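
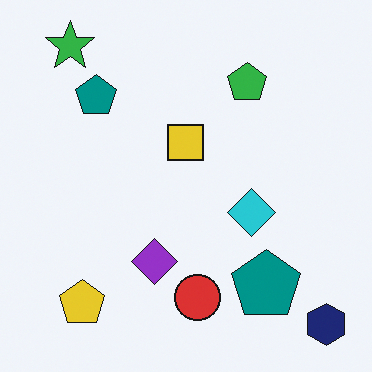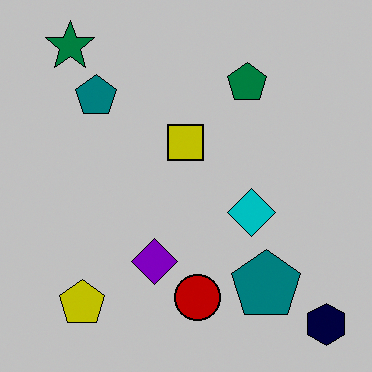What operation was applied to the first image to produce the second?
The transformation is: aggressively posterized.

Each flat color has snapped to a coarser quantized level — most visibly, the near-white background has dropped to a flat grey.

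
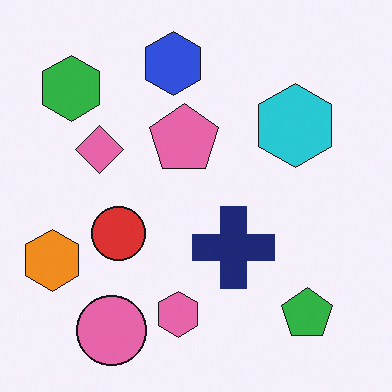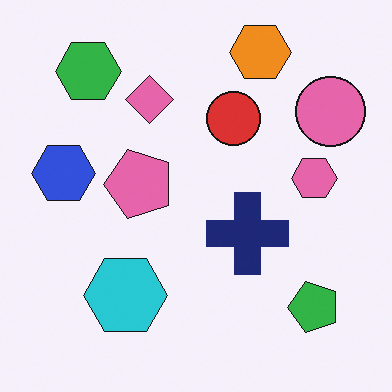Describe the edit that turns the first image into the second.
The second image is the first transposed (reflected across the top-left ↔ bottom-right diagonal).

Shapes have swapped their row and column positions — what was in the top-right is now in the bottom-left — a diagonal reflection.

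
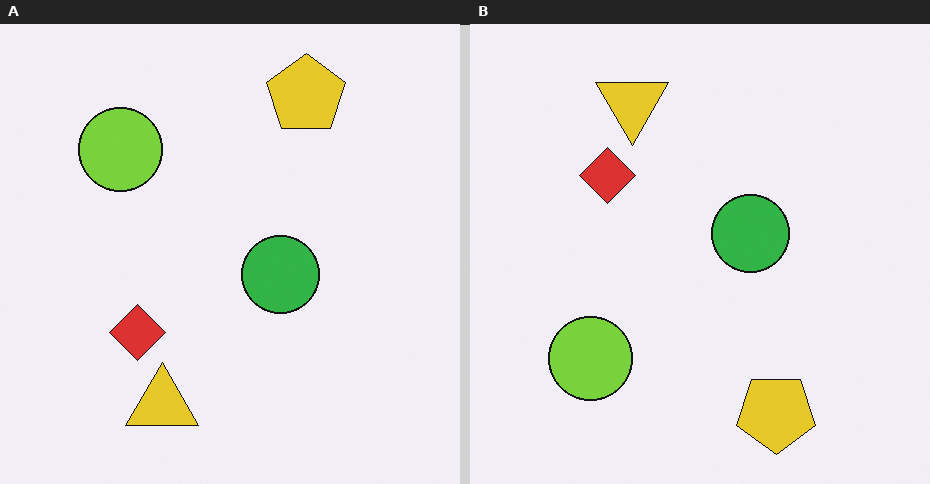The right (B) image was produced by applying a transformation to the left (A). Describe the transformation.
The image was flipped vertically (top ↔ bottom).

The yellow pentagon is in the top of the left (A) image and the bottom of the right (B) — shapes on opposite sides of the horizontal midline have swapped in a mirror flip.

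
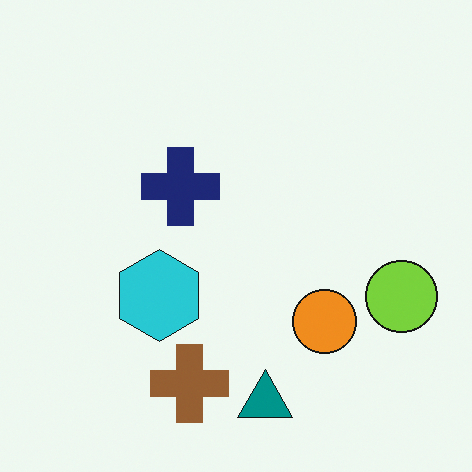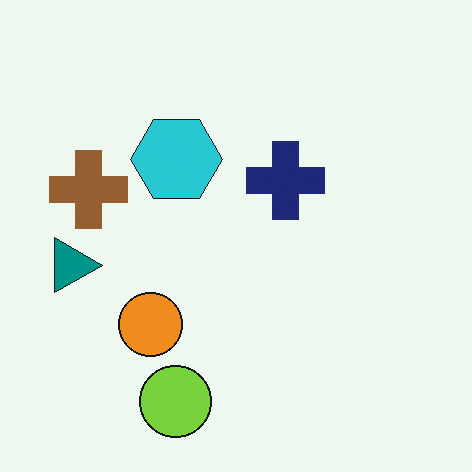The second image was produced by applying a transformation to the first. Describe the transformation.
The second image is the first rotated 90° clockwise.

The lime circle sits in the right of the first image and the bottom of the second — consistent with a whole-image 90° clockwise rotation.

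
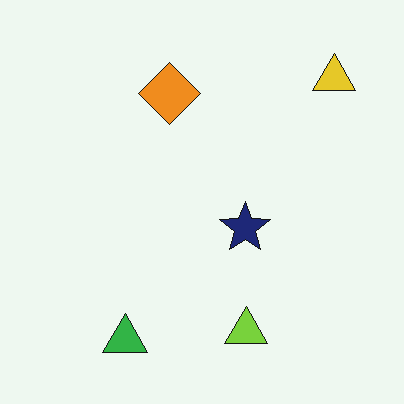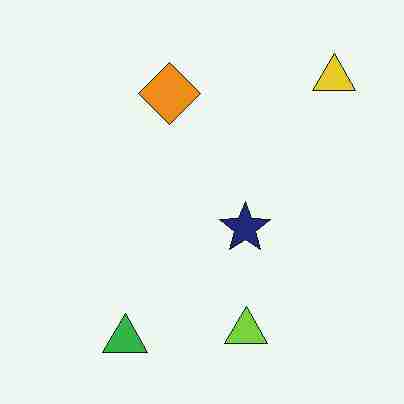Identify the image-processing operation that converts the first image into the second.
The second image is the first degraded with heavy JPEG compression.

Blocky 8×8 compression artifacts appear around shape edges and the flat background shows ringing — characteristic JPEG degradation.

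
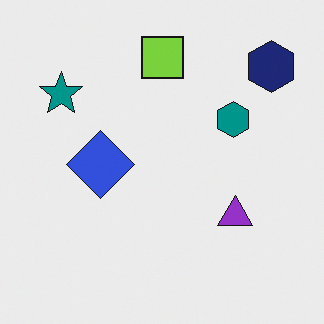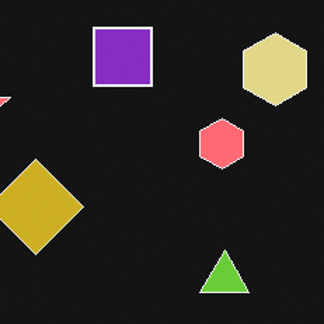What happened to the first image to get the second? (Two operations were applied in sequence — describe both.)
The image was color-inverted (negative), then cropped to a modestly smaller region and rescaled.

The light background has become dark and every shape's color is its complement — a photographic negative. The visible shapes are larger and the field of view is narrower; shapes near the original edges may be partly or wholly outside the frame — a crop-and-rescale.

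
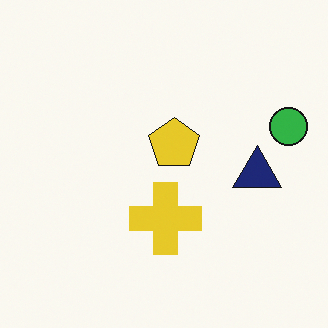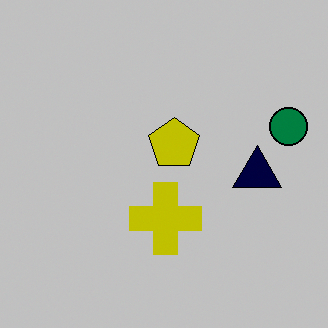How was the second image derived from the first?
It was heavily posterized to just a handful of flat colors.

Each flat color has snapped to a coarser quantized level — most visibly, the near-white background has dropped to a flat grey.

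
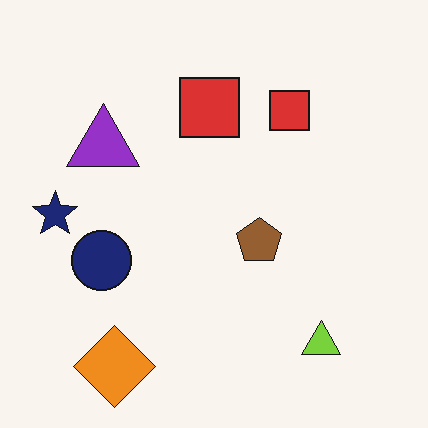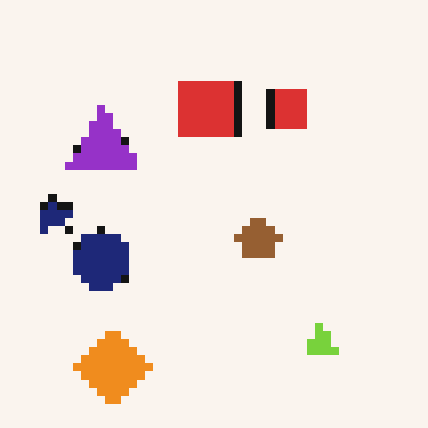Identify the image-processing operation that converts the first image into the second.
The image was pixelated into visible square blocks.

Shapes are reduced to large square blocks; fine edges and outlines are lost — a downscale-then-upscale (mosaic) effect.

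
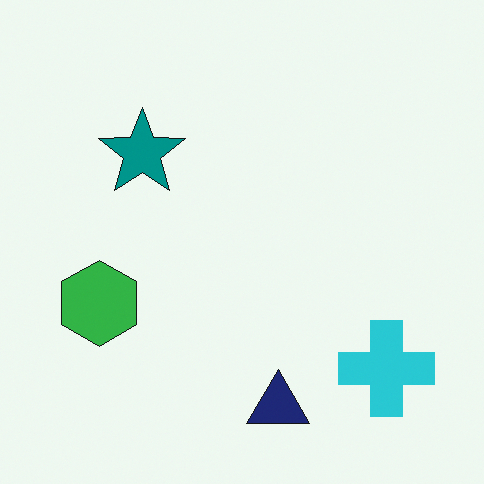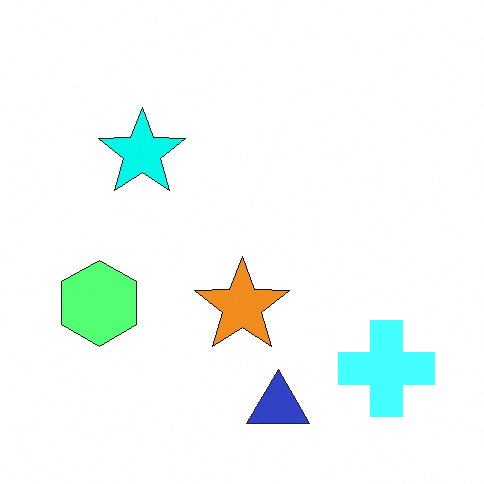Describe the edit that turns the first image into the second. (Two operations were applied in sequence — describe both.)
Noticeably brightened, then overlaid with an additional orange star.

Every pixel — background and shapes alike — is uniformly brightened. An orange star appears in the second image that is absent from the first.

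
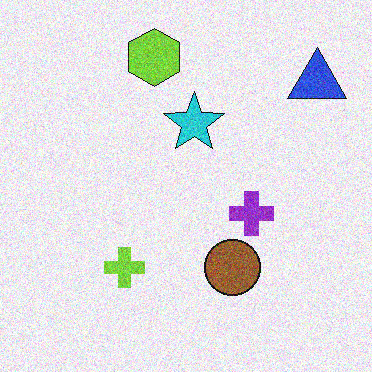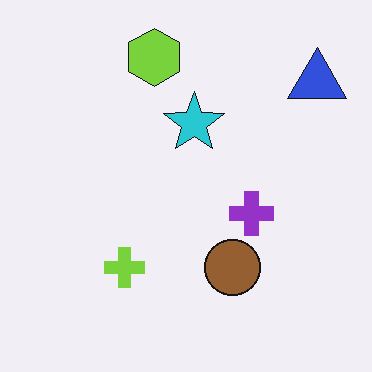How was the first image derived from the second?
The transformation is: degraded with moderate additive noise.

Random speckle covers the whole image, including the flat background.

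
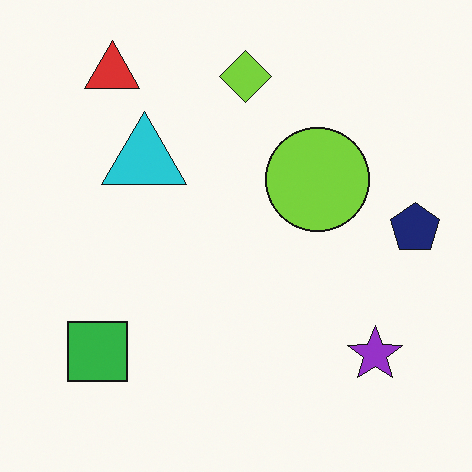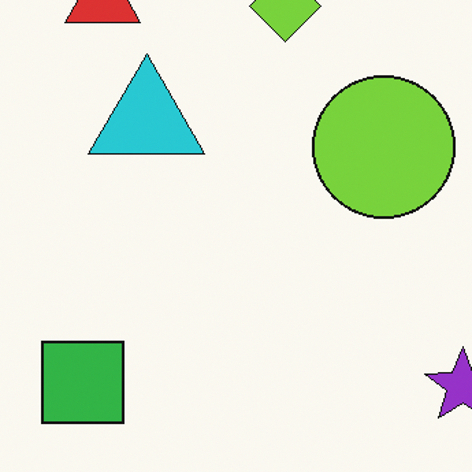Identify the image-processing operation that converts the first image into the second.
It was cropped to a modestly smaller region and rescaled.

The visible shapes are larger and the field of view is narrower; shapes near the original edges may be partly or wholly outside the frame — a crop-and-rescale.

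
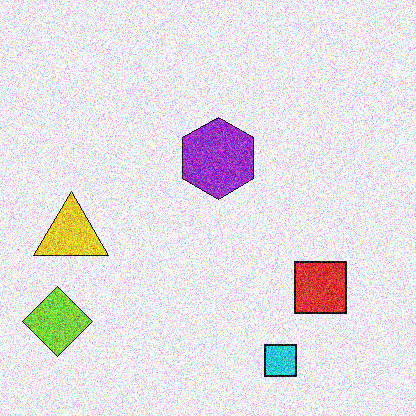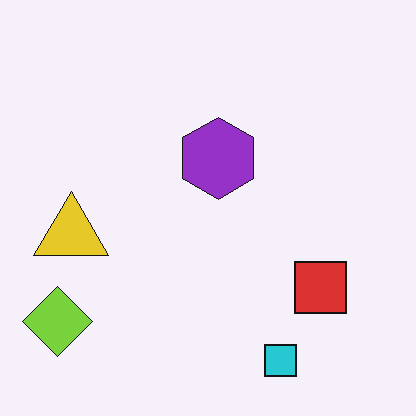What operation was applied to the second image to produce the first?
This is the original image degraded with strong gaussian noise.

Random speckle covers the whole image, including the flat background.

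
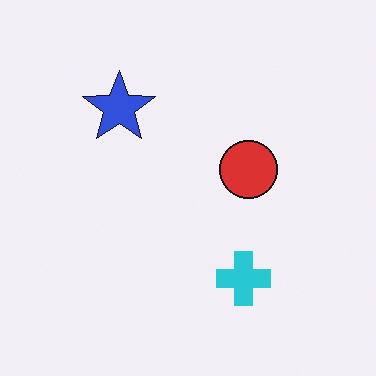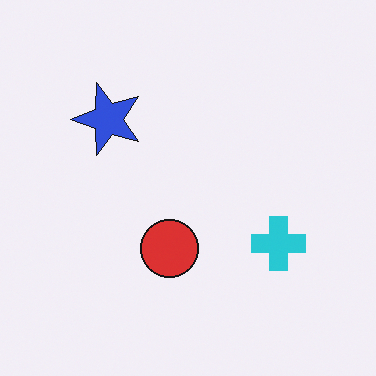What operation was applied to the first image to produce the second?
The image was transposed (reflected across the top-left ↔ bottom-right diagonal).

Shapes have swapped their row and column positions — what was in the top-right is now in the bottom-left — a diagonal reflection.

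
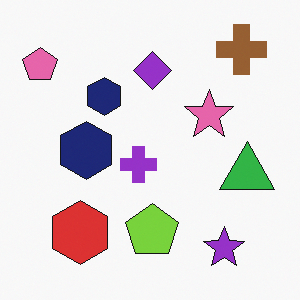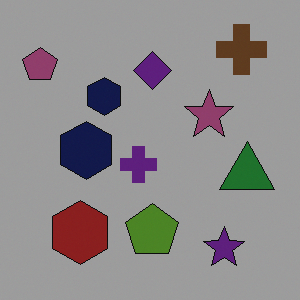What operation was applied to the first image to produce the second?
It was darkened a lot.

Every pixel — background and shapes alike — is uniformly darkened.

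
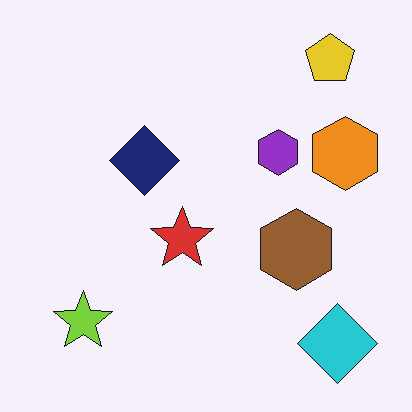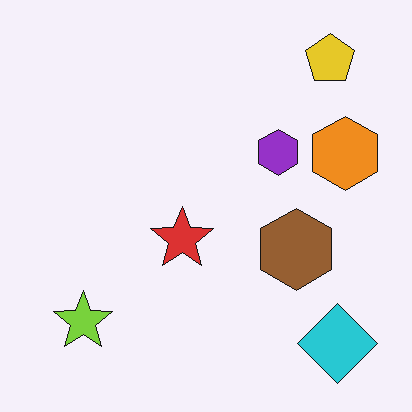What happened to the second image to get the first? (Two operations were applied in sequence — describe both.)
Given moderate JPEG compression, then overlaid with an additional navy diamond.

Blocky 8×8 compression artifacts appear around shape edges and the flat background shows ringing — characteristic JPEG degradation. A navy diamond appears in the first image that is absent from the second.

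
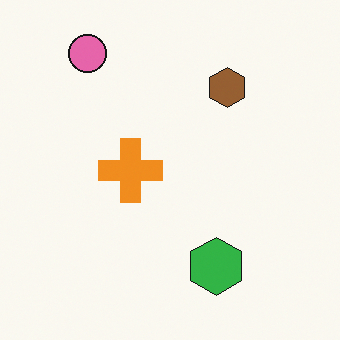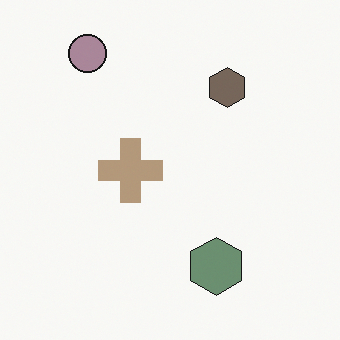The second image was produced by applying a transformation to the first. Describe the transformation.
The second image is the first made much more muted (saturation change).

All colors are more muted and greyish — a global saturation change.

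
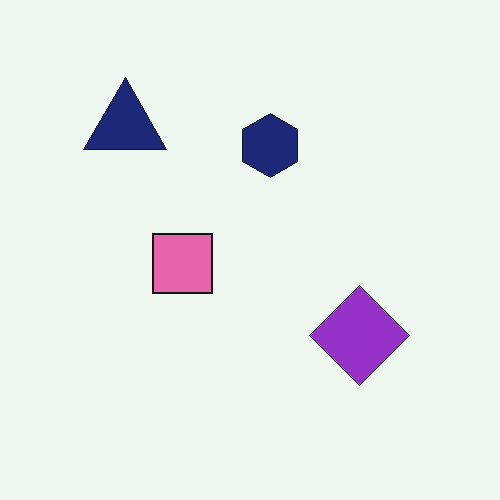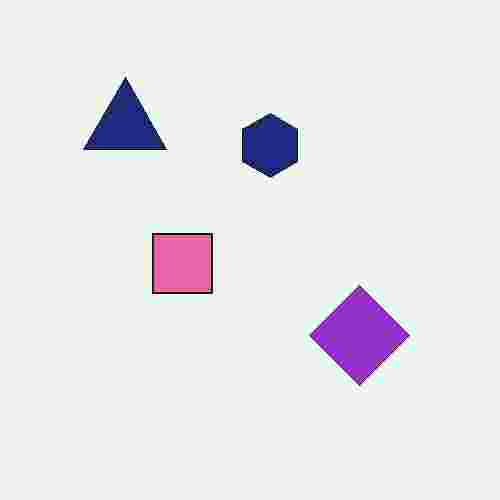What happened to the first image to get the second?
The second image is the first heavily JPEG-compressed with obvious blocking artifacts.

Blocky 8×8 compression artifacts appear around shape edges and the flat background shows ringing — characteristic JPEG degradation.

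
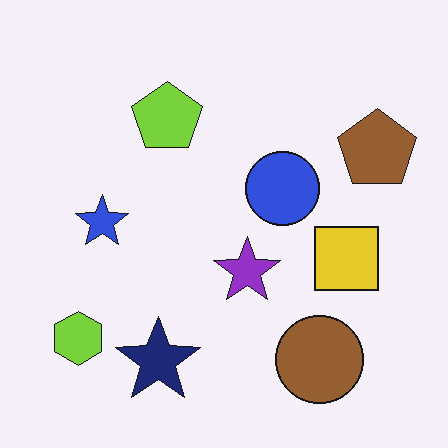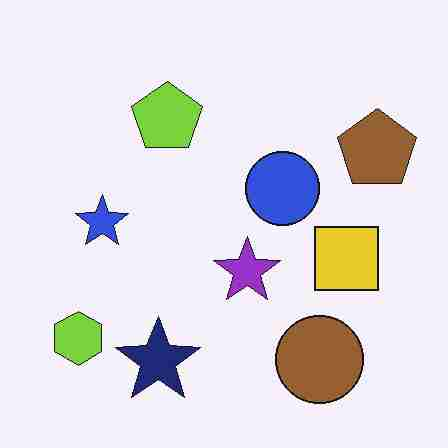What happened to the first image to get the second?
The image was heavily JPEG-compressed with obvious blocking artifacts.

Blocky 8×8 compression artifacts appear around shape edges and the flat background shows ringing — characteristic JPEG degradation.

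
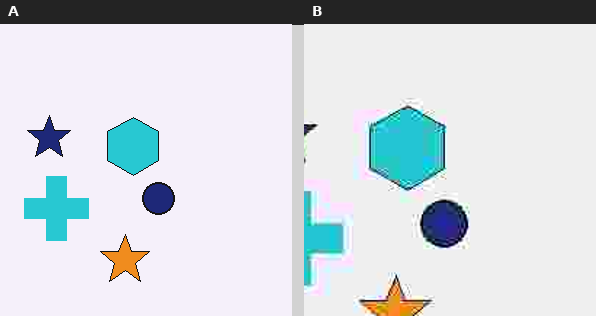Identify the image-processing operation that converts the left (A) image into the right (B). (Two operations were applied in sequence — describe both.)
The image was degraded with heavy JPEG compression, then cropped to a modestly smaller region and rescaled.

Blocky 8×8 compression artifacts appear around shape edges and the flat background shows ringing — characteristic JPEG degradation. The visible shapes are larger and the field of view is narrower; shapes near the original edges may be partly or wholly outside the frame — a crop-and-rescale.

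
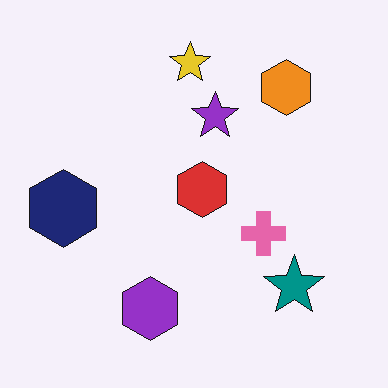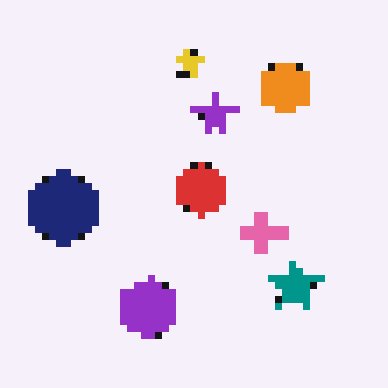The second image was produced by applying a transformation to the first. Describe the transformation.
The image was moderately pixelated.

Shapes are reduced to large square blocks; fine edges and outlines are lost — a downscale-then-upscale (mosaic) effect.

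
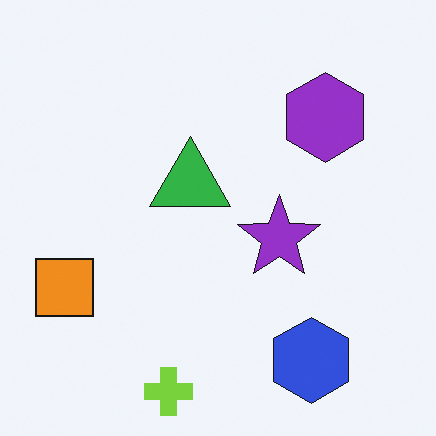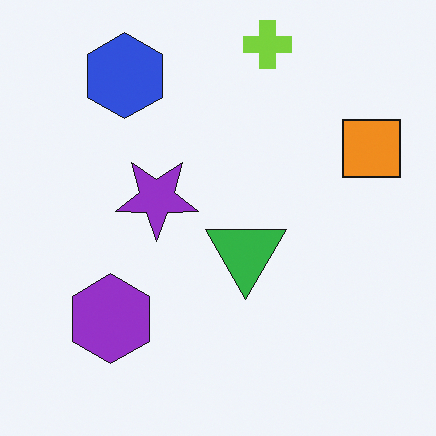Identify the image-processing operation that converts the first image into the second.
The image was rotated 180°.

The lime cross sits in the bottom of the first image and the top of the second — consistent with a whole-image 180° rotation.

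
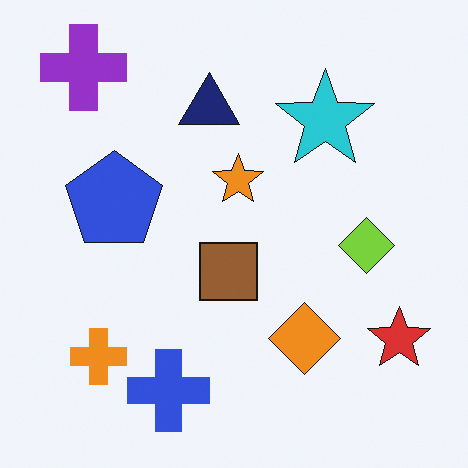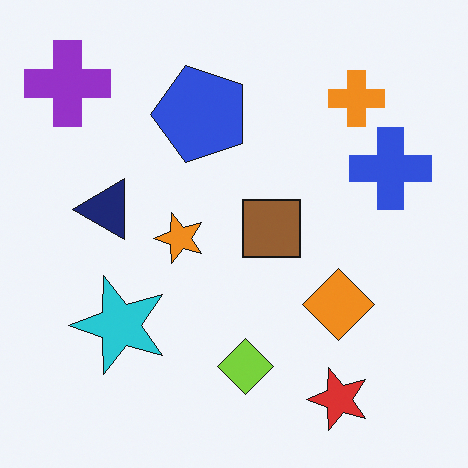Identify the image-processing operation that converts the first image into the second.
The second image is the first transposed (reflected across the top-left ↔ bottom-right diagonal).

Shapes have swapped their row and column positions — what was in the top-right is now in the bottom-left — a diagonal reflection.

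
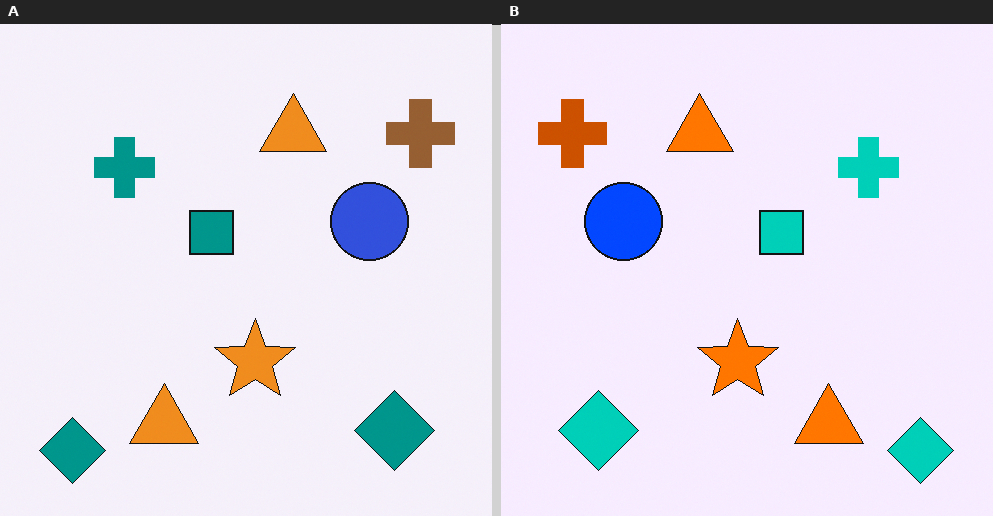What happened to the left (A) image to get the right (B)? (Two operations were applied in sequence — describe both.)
This is the original image flipped horizontally (left ↔ right), then made much more vivid (saturation change).

The brown cross is in the top-right of the left (A) image and the top-left of the right (B) — shapes on opposite sides of the vertical midline have swapped in a mirror flip. All colors are more vivid — a global saturation change.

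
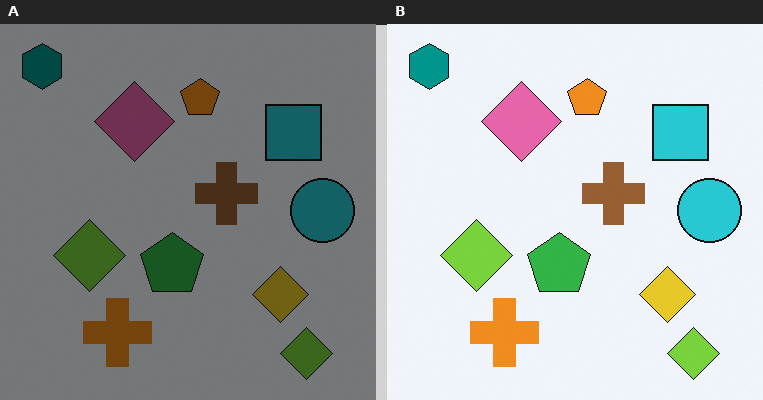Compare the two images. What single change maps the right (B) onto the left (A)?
The transformation is: substantially darkened.

Every pixel — background and shapes alike — is uniformly darkened.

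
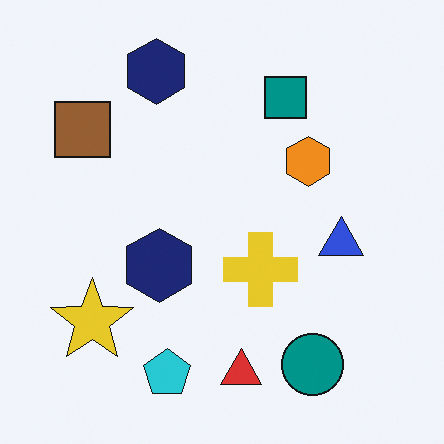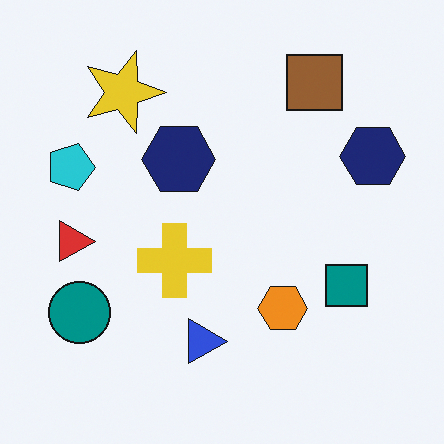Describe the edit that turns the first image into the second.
It was rotated 90° clockwise.

The teal circle sits in the bottom-right of the first image and the bottom-left of the second — consistent with a whole-image 90° clockwise rotation.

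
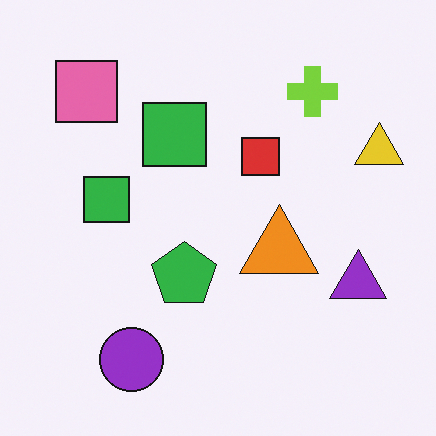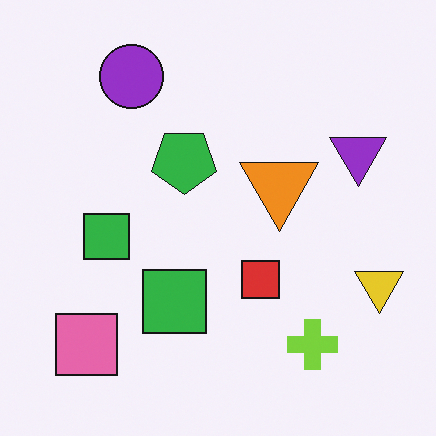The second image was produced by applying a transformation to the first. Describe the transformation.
It was flipped vertically (top ↔ bottom).

The purple circle is in the bottom-left of the first image and the top-left of the second — shapes on opposite sides of the horizontal midline have swapped in a mirror flip.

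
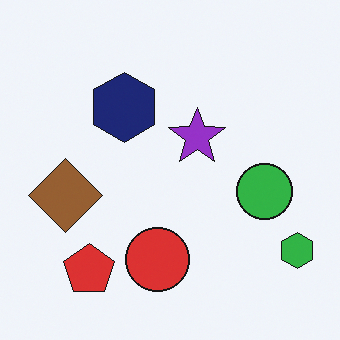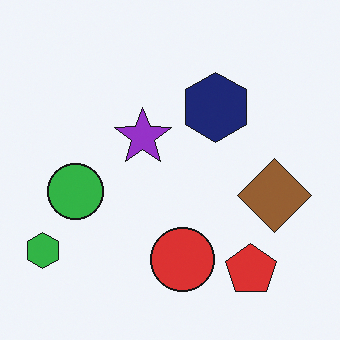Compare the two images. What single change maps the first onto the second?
This is the original image flipped horizontally (left ↔ right).

The green hexagon is in the bottom-right of the first image and the bottom-left of the second — shapes on opposite sides of the vertical midline have swapped in a mirror flip.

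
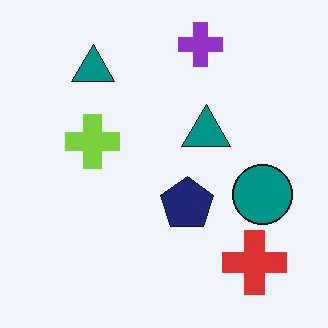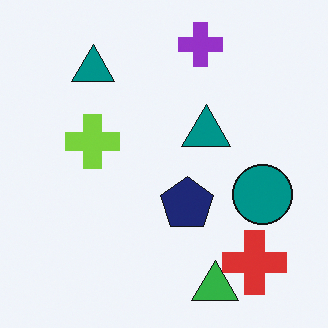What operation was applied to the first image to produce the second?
It was overlaid with an additional green triangle.

A green triangle appears in the second image that is absent from the first.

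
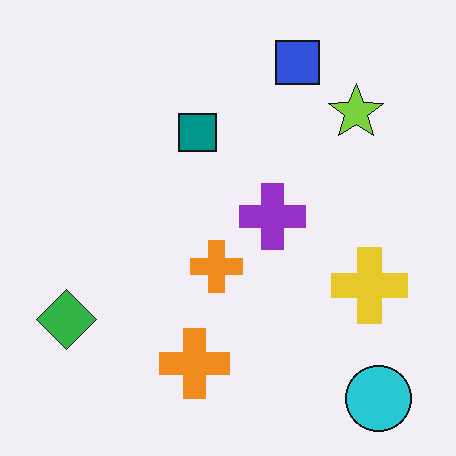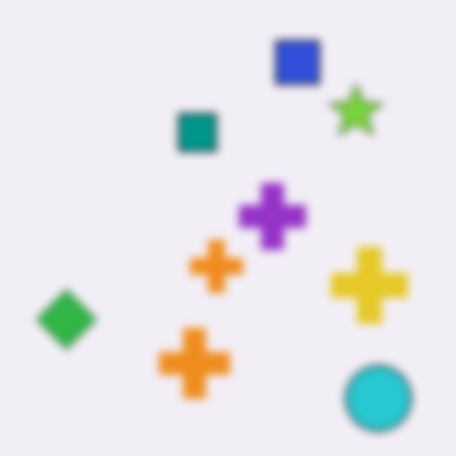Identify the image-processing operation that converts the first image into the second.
This is the original image noticeably gaussian-blurred.

Shape edges and outlines are uniformly softened across the whole image.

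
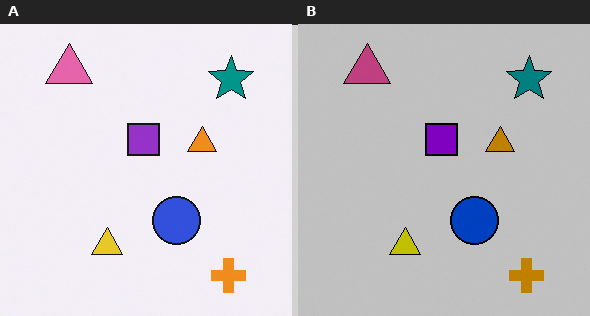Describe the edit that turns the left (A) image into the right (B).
This is the original image heavily posterized to just a handful of flat colors.

Each flat color has snapped to a coarser quantized level — most visibly, the near-white background has dropped to a flat grey.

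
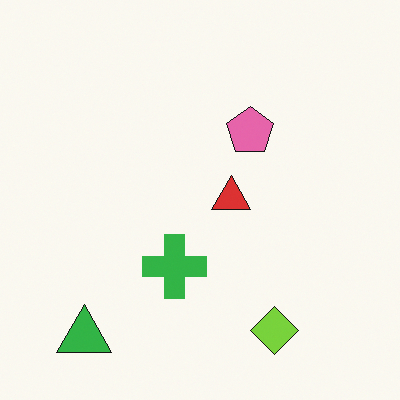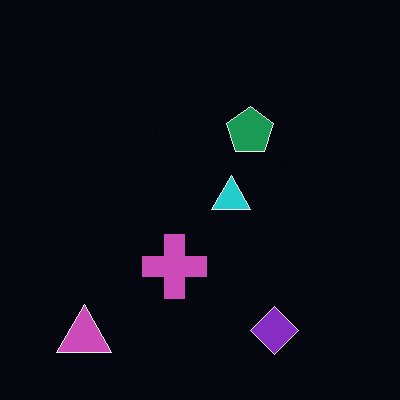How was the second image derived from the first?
The second image is the first color-inverted (negative).

The light background has become dark and every shape's color is its complement — a photographic negative.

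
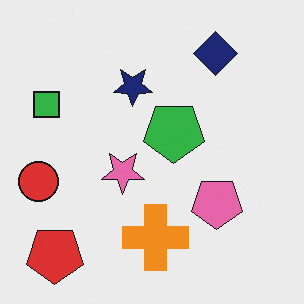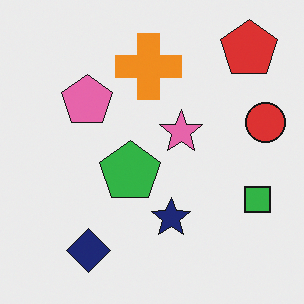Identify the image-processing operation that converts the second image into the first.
The transformation is: rotated 180°.

The red pentagon sits in the top-right of the second image and the bottom-left of the first — consistent with a whole-image 180° rotation.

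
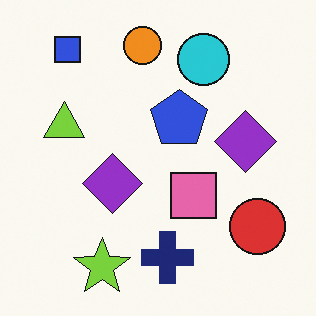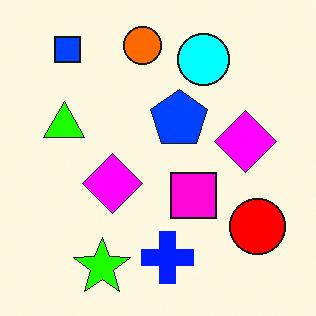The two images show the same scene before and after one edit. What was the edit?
This is the original image heavily oversaturated.

All colors are more vivid — a global saturation change.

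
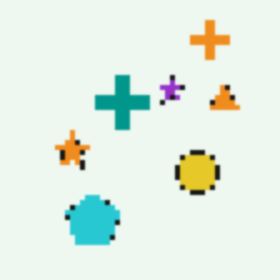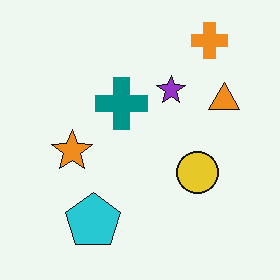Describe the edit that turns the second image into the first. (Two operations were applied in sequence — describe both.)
The image was lightly pixelated (a mild mosaic effect), then lightly blurred.

Shapes are reduced to large square blocks; fine edges and outlines are lost — a downscale-then-upscale (mosaic) effect. Shape edges and outlines are uniformly softened across the whole image.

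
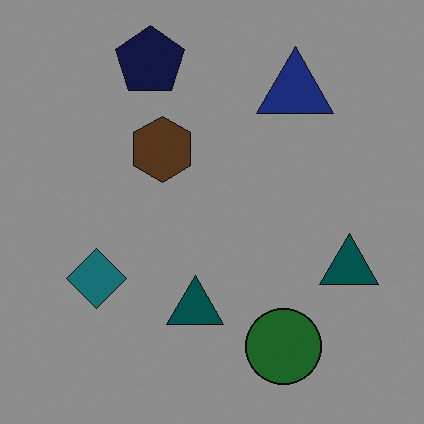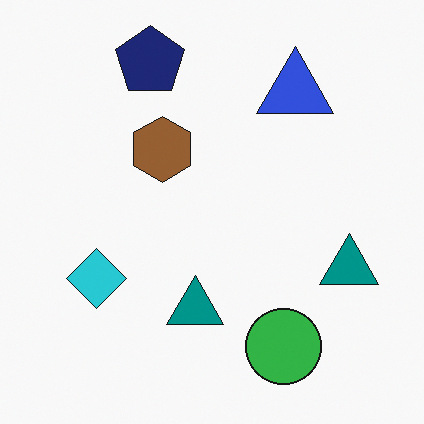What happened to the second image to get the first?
The transformation is: noticeably darkened.

Every pixel — background and shapes alike — is uniformly darkened.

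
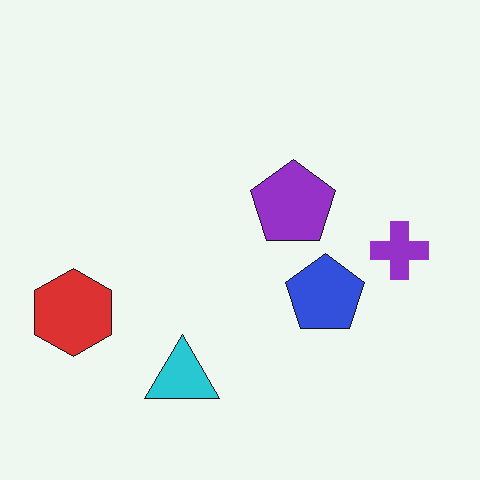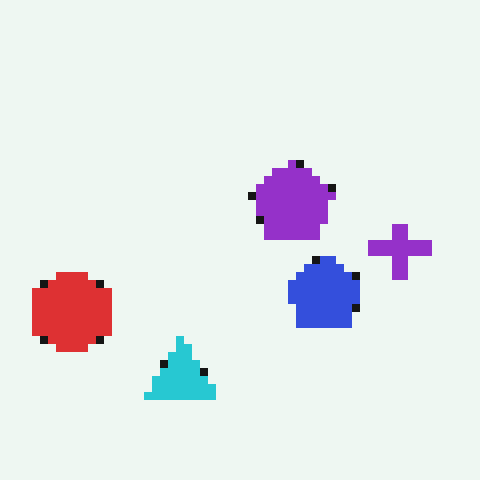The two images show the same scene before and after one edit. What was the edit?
This is the original image moderately pixelated.

Shapes are reduced to large square blocks; fine edges and outlines are lost — a downscale-then-upscale (mosaic) effect.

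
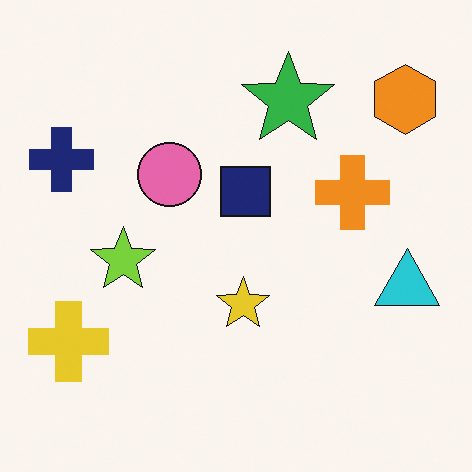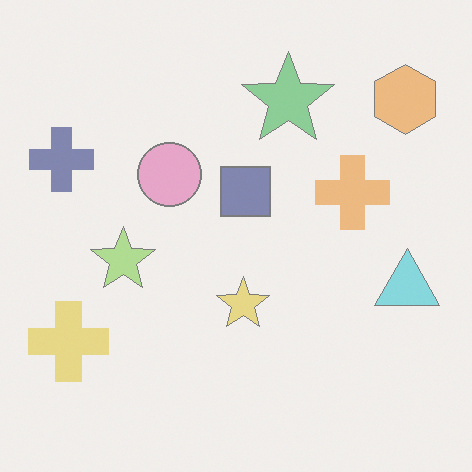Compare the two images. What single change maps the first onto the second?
It was washed out (contrast reduced).

Tones are pushed toward mid-grey across the whole image — a global contrast change.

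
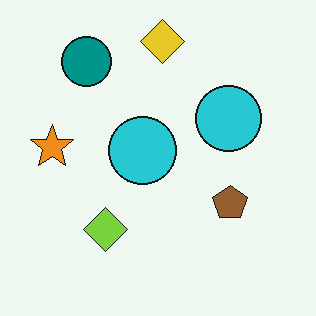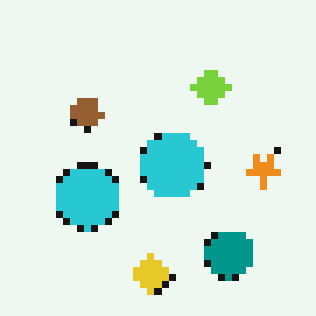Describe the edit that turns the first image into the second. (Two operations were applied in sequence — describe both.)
The transformation is: rotated 180°, then moderately pixelated.

The teal circle sits in the top-left of the first image and the bottom-right of the second — consistent with a whole-image 180° rotation. Shapes are reduced to large square blocks; fine edges and outlines are lost — a downscale-then-upscale (mosaic) effect.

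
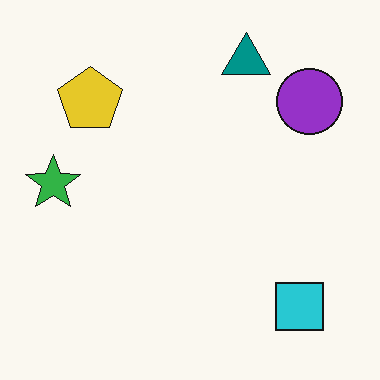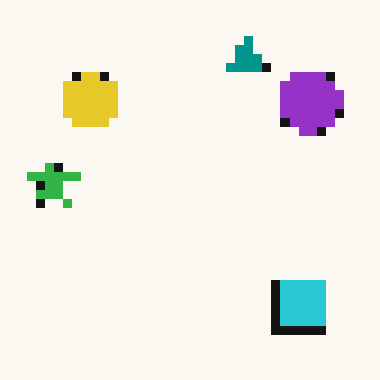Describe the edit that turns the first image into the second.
The second image is the first heavily pixelated into large blocks.

Shapes are reduced to large square blocks; fine edges and outlines are lost — a downscale-then-upscale (mosaic) effect.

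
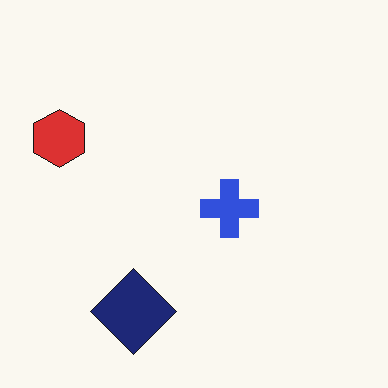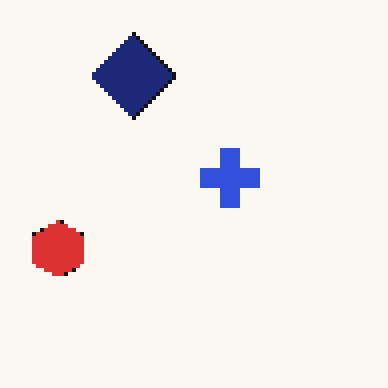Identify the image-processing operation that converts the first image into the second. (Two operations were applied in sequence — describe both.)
It was flipped vertically (top ↔ bottom), then lightly pixelated (a mild mosaic effect).

The navy diamond is in the bottom of the first image and the top of the second — shapes on opposite sides of the horizontal midline have swapped in a mirror flip. Shapes are reduced to large square blocks; fine edges and outlines are lost — a downscale-then-upscale (mosaic) effect.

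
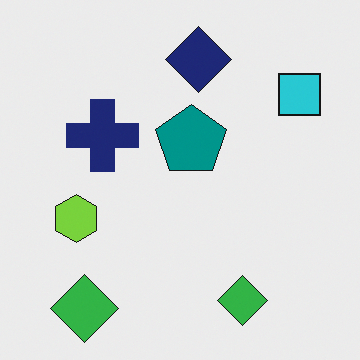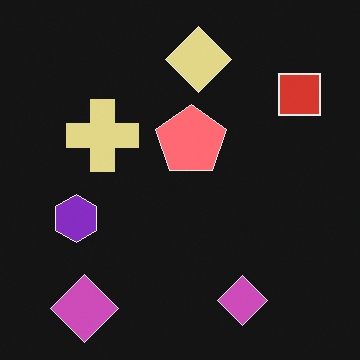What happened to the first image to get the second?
The second image is the first color-inverted (negative).

The light background has become dark and every shape's color is its complement — a photographic negative.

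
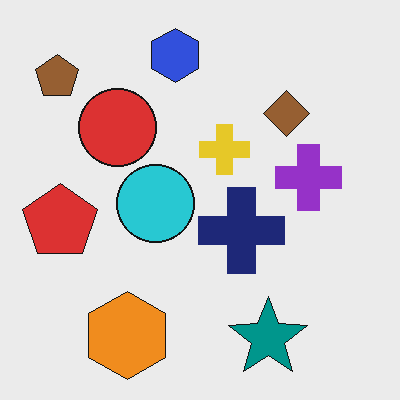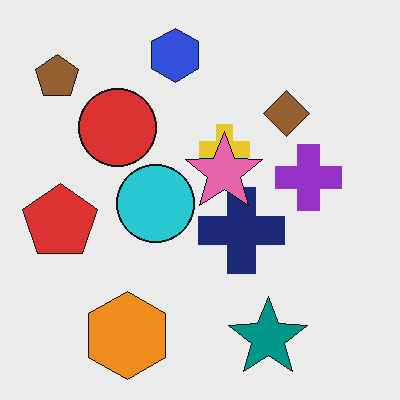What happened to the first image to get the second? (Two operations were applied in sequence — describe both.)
This is the original image JPEG-compressed with visible artifacts, then overlaid with an additional pink star.

Blocky 8×8 compression artifacts appear around shape edges and the flat background shows ringing — characteristic JPEG degradation. A pink star appears in the second image that is absent from the first.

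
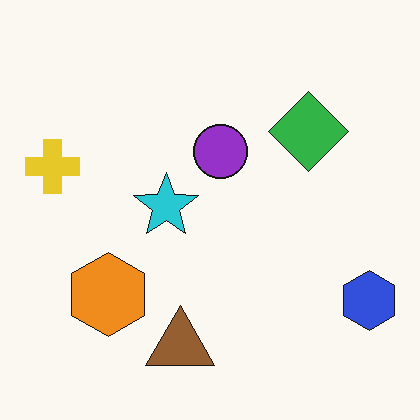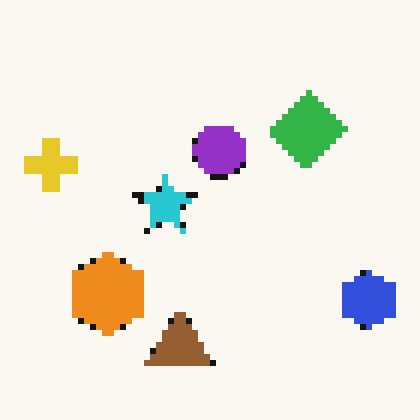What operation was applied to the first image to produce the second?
It was moderately pixelated.

Shapes are reduced to large square blocks; fine edges and outlines are lost — a downscale-then-upscale (mosaic) effect.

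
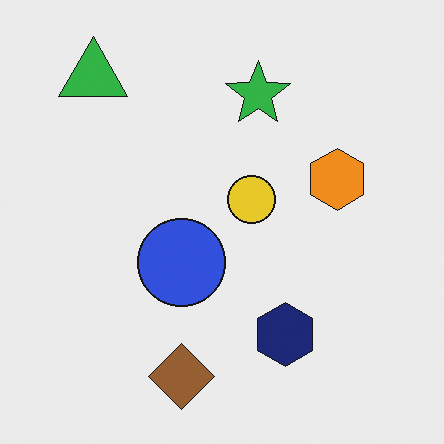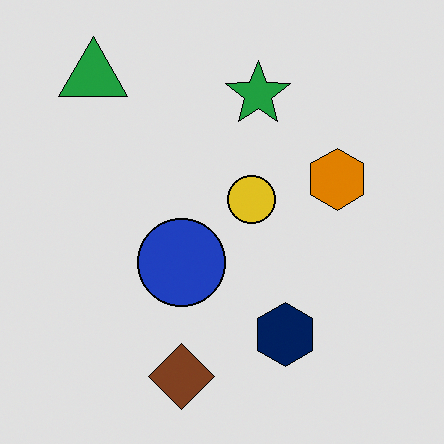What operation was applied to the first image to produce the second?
This is the original image posterized to a reduced palette.

Each flat color has snapped to a coarser quantized level — most visibly, the near-white background has dropped to a flat grey.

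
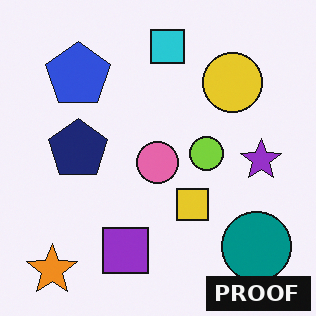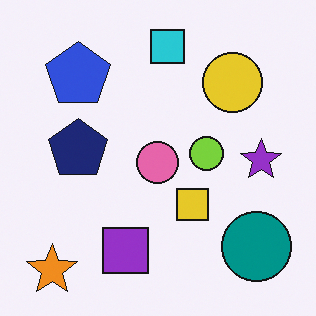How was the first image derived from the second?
The image was watermarked with the text "PROOF" in the lower-right corner.

A dark label reading "PROOF" appears in the lower-right corner.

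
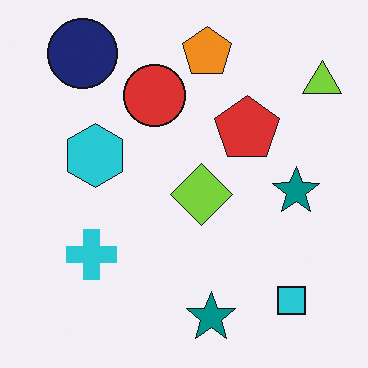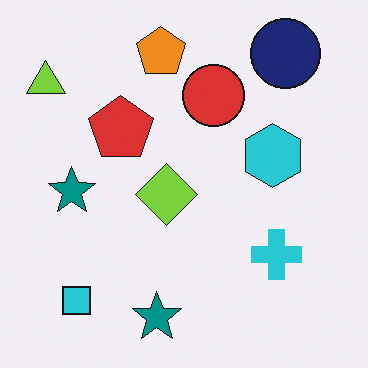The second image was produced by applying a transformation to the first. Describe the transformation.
Flipped horizontally (left ↔ right).

The lime triangle is in the top-right of the first image and the top-left of the second — shapes on opposite sides of the vertical midline have swapped in a mirror flip.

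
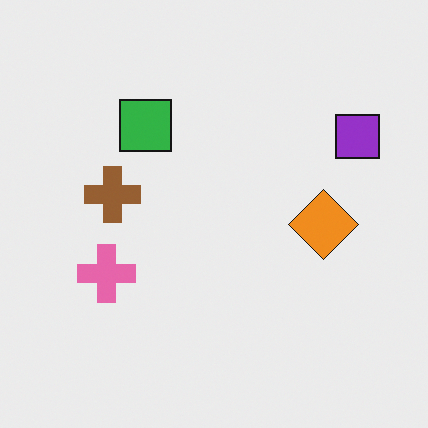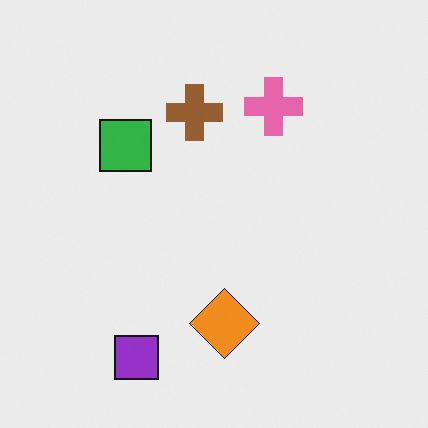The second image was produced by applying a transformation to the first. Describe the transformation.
The transformation is: transposed (reflected across the top-left ↔ bottom-right diagonal).

Shapes have swapped their row and column positions — what was in the top-right is now in the bottom-left — a diagonal reflection.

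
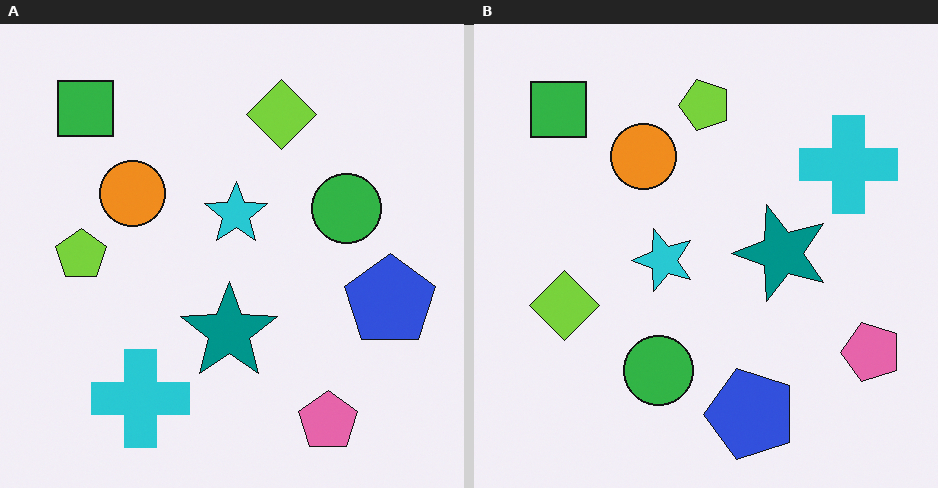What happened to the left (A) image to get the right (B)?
This is the original image transposed (reflected across the top-left ↔ bottom-right diagonal).

Shapes have swapped their row and column positions — what was in the top-right is now in the bottom-left — a diagonal reflection.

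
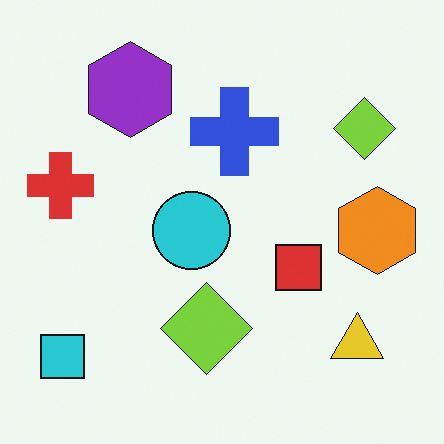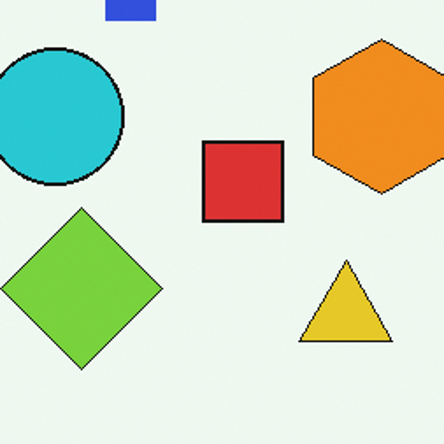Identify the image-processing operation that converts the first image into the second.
The transformation is: cropped to a noticeably smaller region and rescaled.

The visible shapes are larger and the field of view is narrower; shapes near the original edges may be partly or wholly outside the frame — a crop-and-rescale.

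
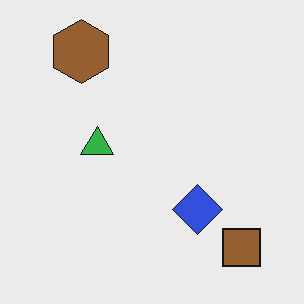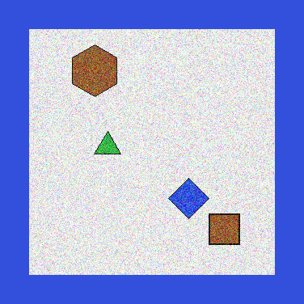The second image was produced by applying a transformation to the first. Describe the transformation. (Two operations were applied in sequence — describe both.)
The image was degraded with strong gaussian noise, then framed with a blue border.

Random speckle covers the whole image, including the flat background. A solid blue frame runs around the edge of the second image, with the content slightly shrunk inside it.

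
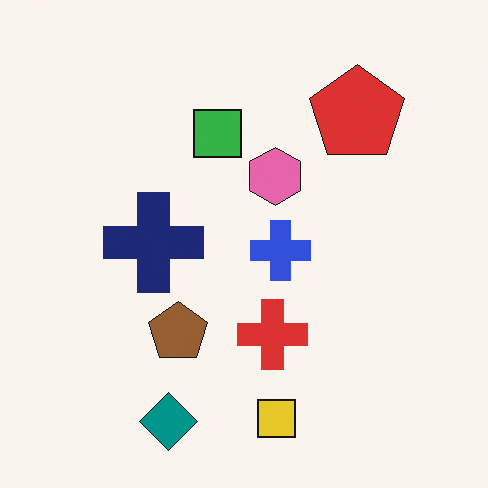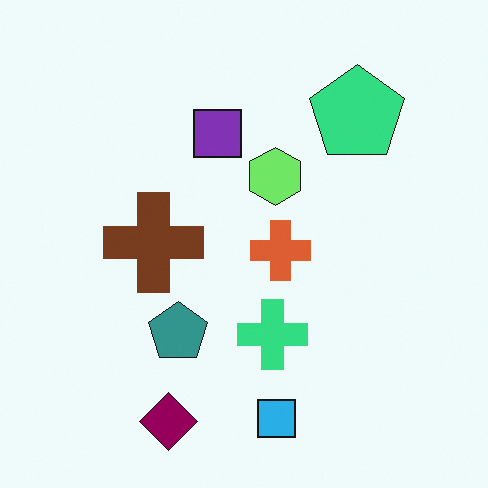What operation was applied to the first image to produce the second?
This is the original image hue-shifted noticeably.

Every shape's color has rotated by the same amount around the hue wheel — a uniform hue shift.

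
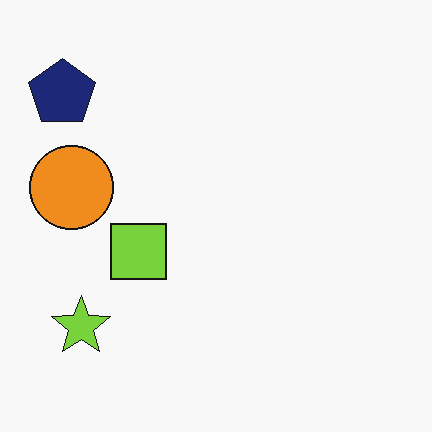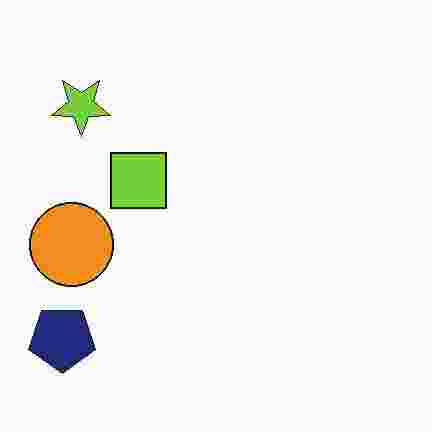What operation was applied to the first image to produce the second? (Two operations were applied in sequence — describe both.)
It was flipped vertically (top ↔ bottom), then heavily JPEG-compressed with obvious blocking artifacts.

The navy pentagon is in the top-left of the first image and the bottom-left of the second — shapes on opposite sides of the horizontal midline have swapped in a mirror flip. Blocky 8×8 compression artifacts appear around shape edges and the flat background shows ringing — characteristic JPEG degradation.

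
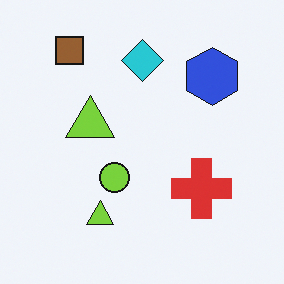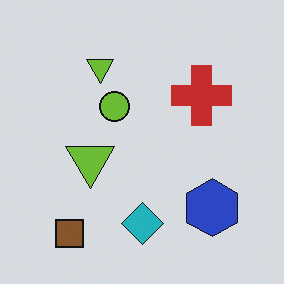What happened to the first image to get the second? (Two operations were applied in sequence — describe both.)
The second image is the first darkened a little, then flipped vertically (top ↔ bottom).

Every pixel — background and shapes alike — is uniformly darkened. The brown square is in the top-left of the first image and the bottom-left of the second — shapes on opposite sides of the horizontal midline have swapped in a mirror flip.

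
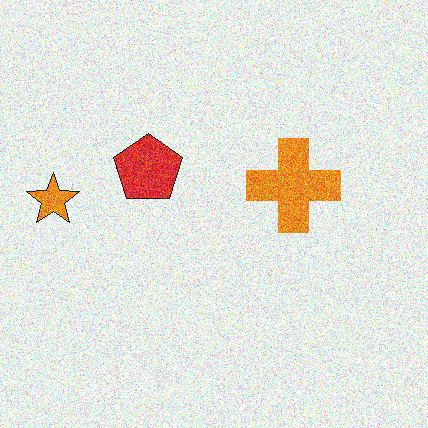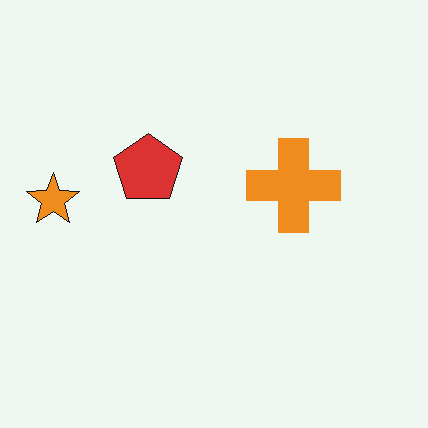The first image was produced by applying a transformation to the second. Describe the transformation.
The transformation is: degraded with a thick layer of grain.

Random speckle covers the whole image, including the flat background.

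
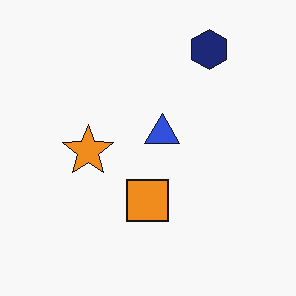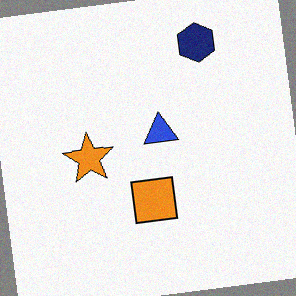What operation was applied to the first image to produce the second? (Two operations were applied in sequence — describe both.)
Rotated counter-clockwise by a slight angle, then degraded with light additive noise.

Every shape is tilted by the same angle and the image corners show triangular fill wedges — a whole-image rotation by a non-right angle. Random speckle covers the whole image, including the flat background.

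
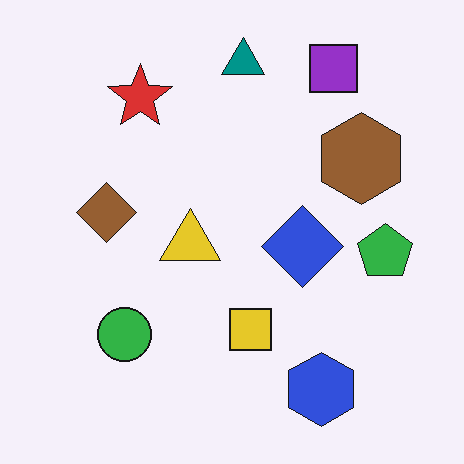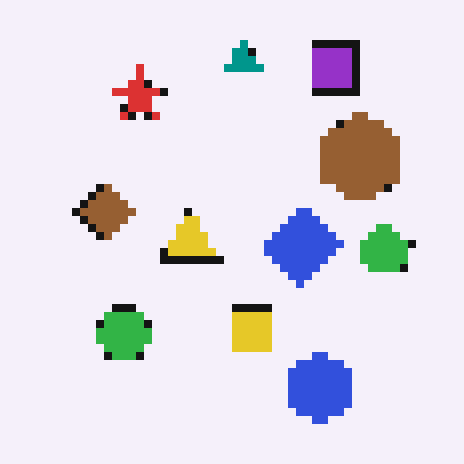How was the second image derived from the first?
The transformation is: pixelated into visible square blocks.

Shapes are reduced to large square blocks; fine edges and outlines are lost — a downscale-then-upscale (mosaic) effect.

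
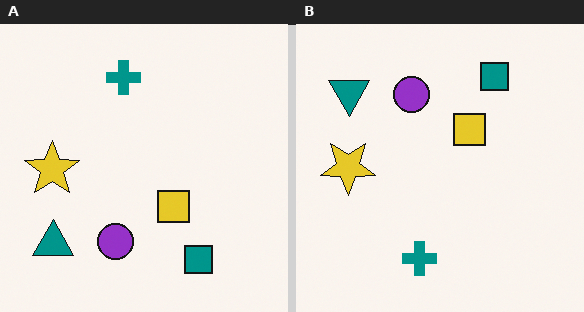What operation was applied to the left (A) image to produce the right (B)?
The right (B) image is the left (A) flipped vertically (top ↔ bottom).

The teal cross is in the top of the left (A) image and the bottom of the right (B) — shapes on opposite sides of the horizontal midline have swapped in a mirror flip.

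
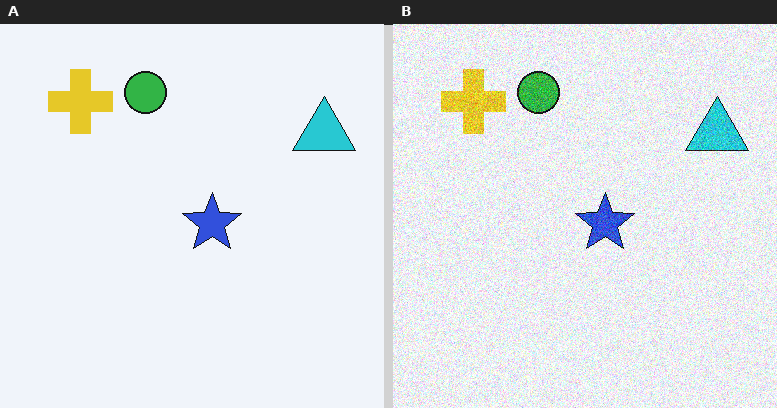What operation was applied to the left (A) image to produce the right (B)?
It was degraded with visible gaussian noise.

Random speckle covers the whole image, including the flat background.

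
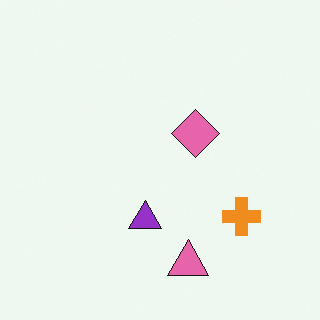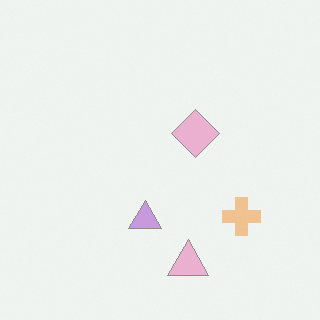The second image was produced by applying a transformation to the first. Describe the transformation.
The transformation is: given much lower contrast.

Tones are pushed toward mid-grey across the whole image — a global contrast change.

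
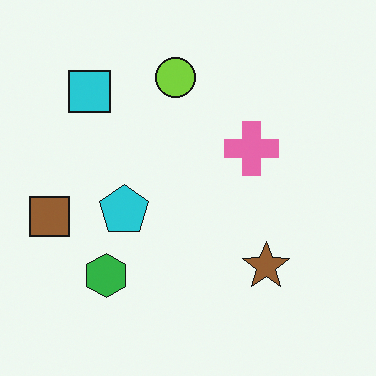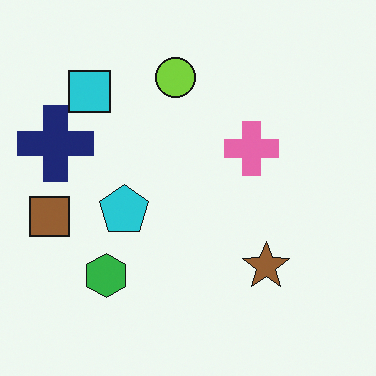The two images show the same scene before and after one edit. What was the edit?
It was overlaid with an additional navy cross.

A navy cross appears in the second image that is absent from the first.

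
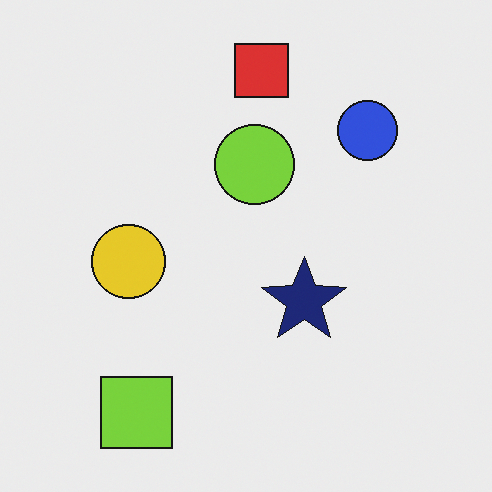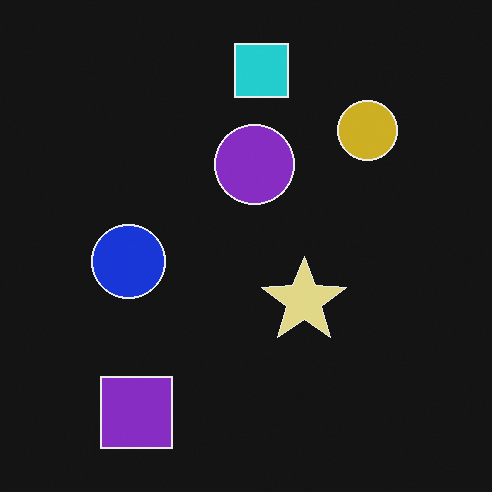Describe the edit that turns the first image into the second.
The second image is the first color-inverted (negative).

The light background has become dark and every shape's color is its complement — a photographic negative.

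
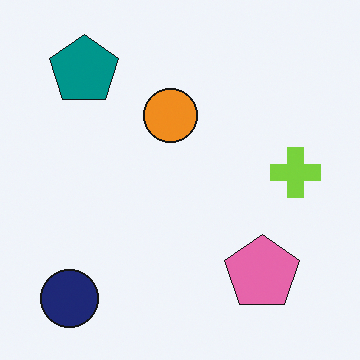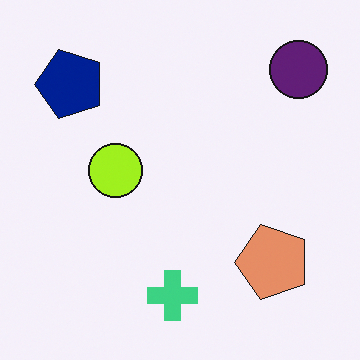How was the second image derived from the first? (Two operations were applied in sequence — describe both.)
The transformation is: transposed (reflected across the top-left ↔ bottom-right diagonal), then hue-shifted by a small amount.

Shapes have swapped their row and column positions — what was in the top-right is now in the bottom-left — a diagonal reflection. Every shape's color has rotated by the same amount around the hue wheel — a uniform hue shift.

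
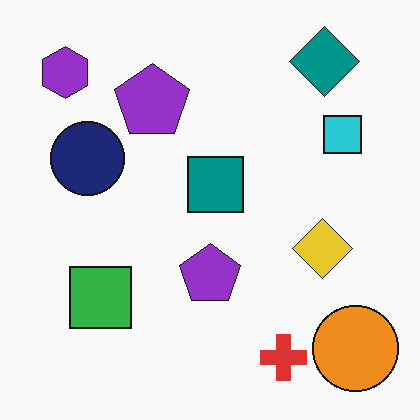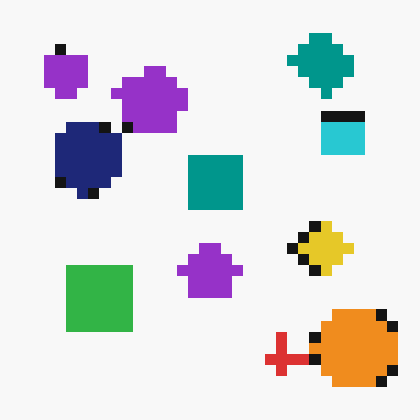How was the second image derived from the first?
The image was coarsely pixelated.

Shapes are reduced to large square blocks; fine edges and outlines are lost — a downscale-then-upscale (mosaic) effect.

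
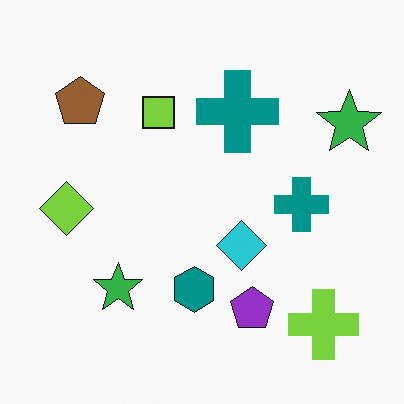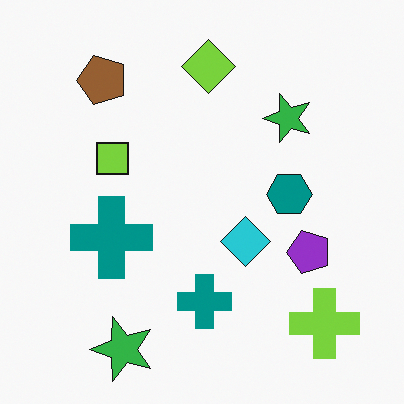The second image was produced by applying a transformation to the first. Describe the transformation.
This is the original image transposed (reflected across the top-left ↔ bottom-right diagonal).

Shapes have swapped their row and column positions — what was in the top-right is now in the bottom-left — a diagonal reflection.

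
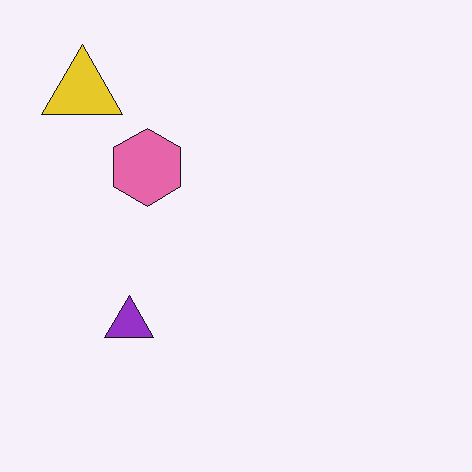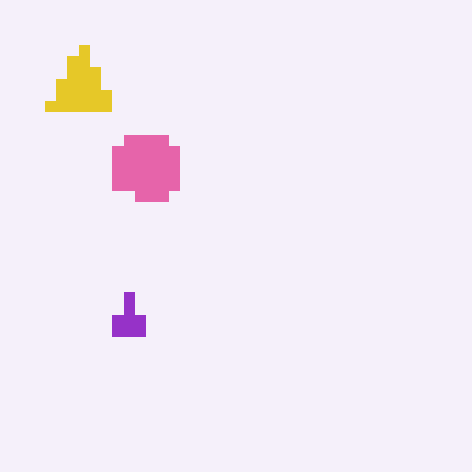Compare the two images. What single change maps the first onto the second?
The transformation is: heavily pixelated into large blocks.

Shapes are reduced to large square blocks; fine edges and outlines are lost — a downscale-then-upscale (mosaic) effect.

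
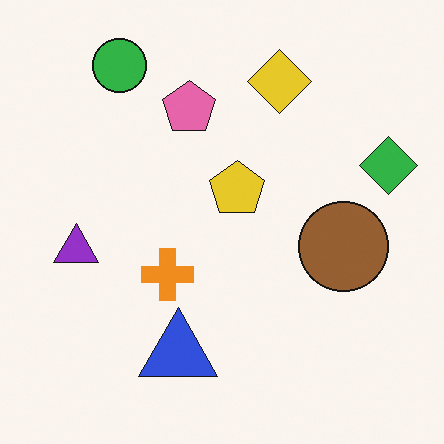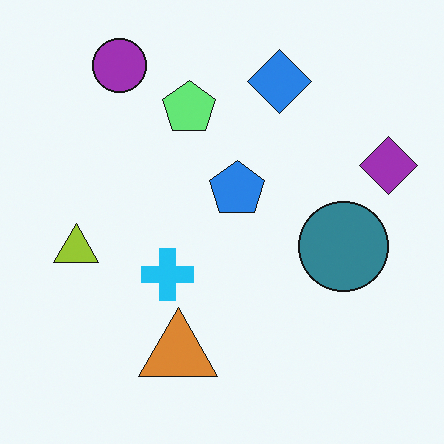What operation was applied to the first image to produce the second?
It was hue-shifted through roughly half the color wheel.

Every shape's color has rotated by the same amount around the hue wheel — a uniform hue shift.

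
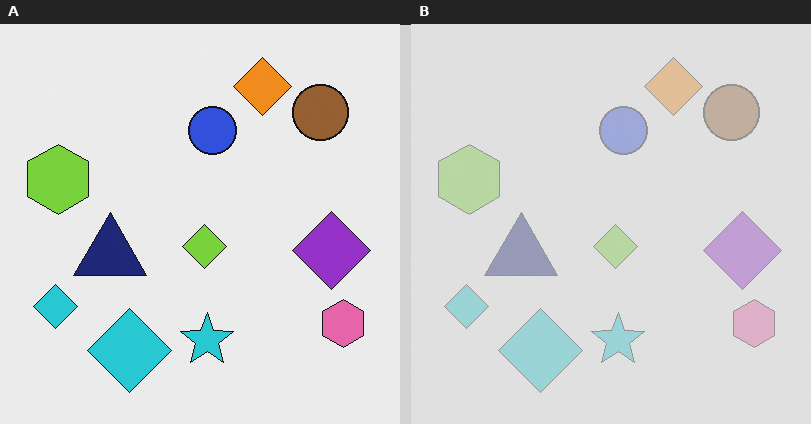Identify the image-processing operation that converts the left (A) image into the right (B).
The transformation is: washed out (contrast reduced).

Tones are pushed toward mid-grey across the whole image — a global contrast change.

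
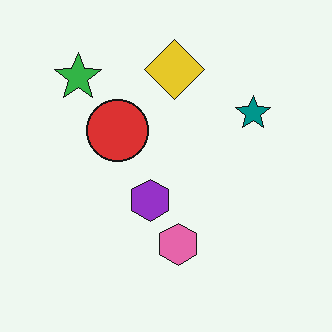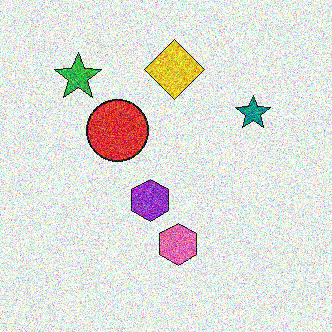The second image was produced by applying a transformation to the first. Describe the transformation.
The transformation is: degraded with heavy additive noise.

Random speckle covers the whole image, including the flat background.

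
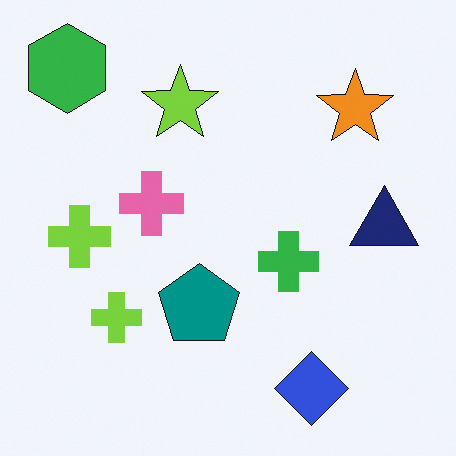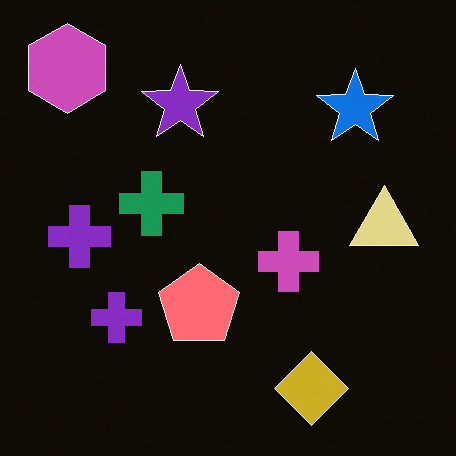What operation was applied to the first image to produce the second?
The image was color-inverted (negative).

The light background has become dark and every shape's color is its complement — a photographic negative.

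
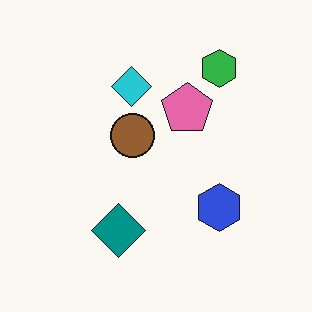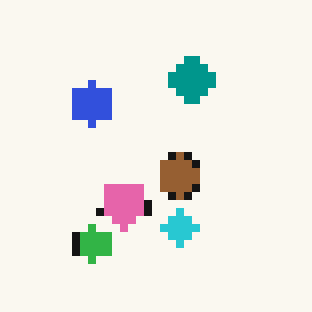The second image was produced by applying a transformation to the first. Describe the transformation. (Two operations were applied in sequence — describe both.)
The second image is the first rotated 180°, then pixelated into visible square blocks.

The green hexagon sits in the top-right of the first image and the bottom-left of the second — consistent with a whole-image 180° rotation. Shapes are reduced to large square blocks; fine edges and outlines are lost — a downscale-then-upscale (mosaic) effect.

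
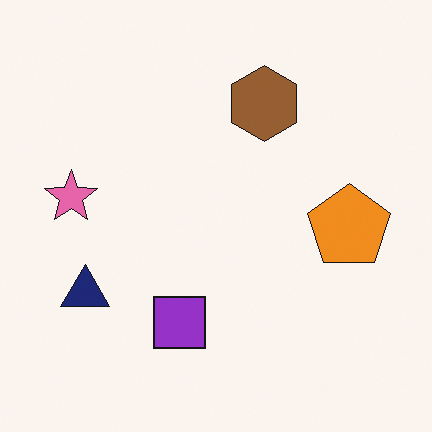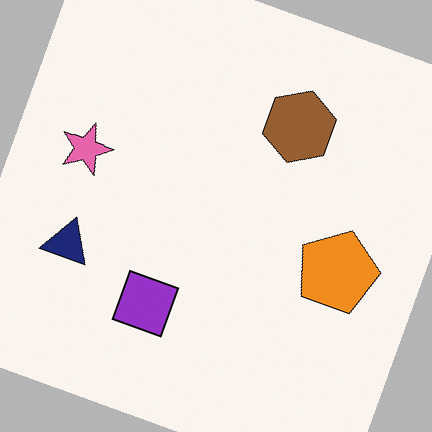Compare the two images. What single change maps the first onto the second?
It was rotated clockwise by a clearly visible amount.

Every shape is tilted by the same angle and the image corners show triangular fill wedges — a whole-image rotation by a non-right angle.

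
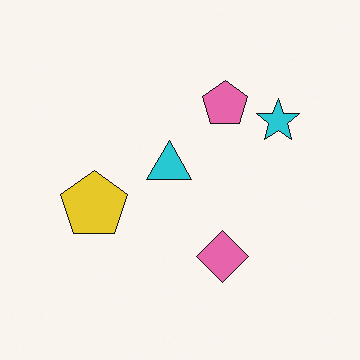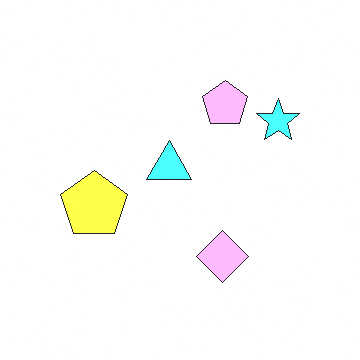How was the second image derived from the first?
It was substantially brightened.

Every pixel — background and shapes alike — is uniformly brightened.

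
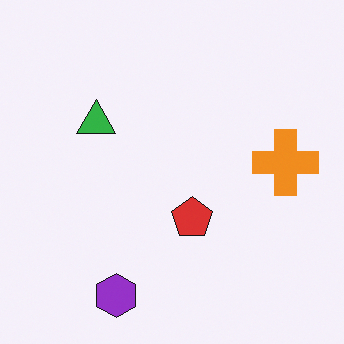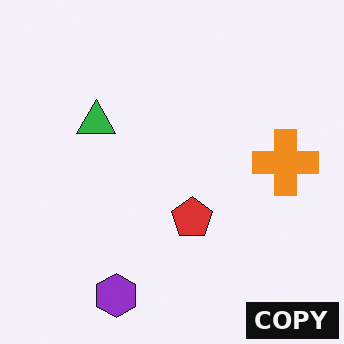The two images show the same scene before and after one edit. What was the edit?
Watermarked with the text "COPY" in the lower-right corner.

A dark label reading "COPY" appears in the lower-right corner.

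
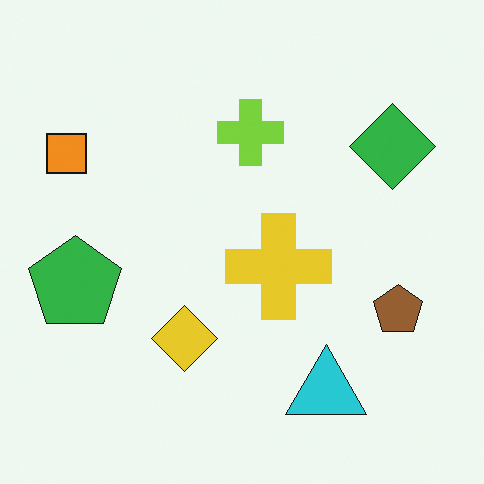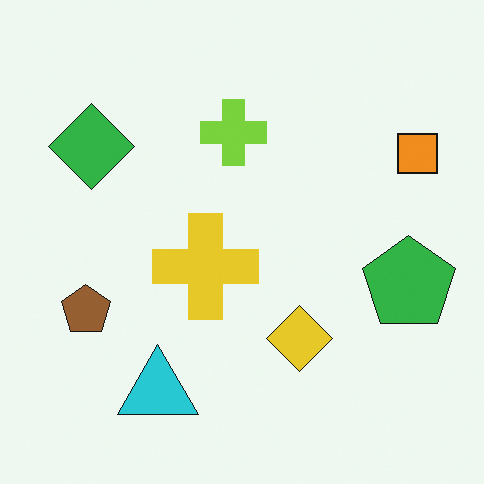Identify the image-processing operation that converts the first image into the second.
The image was flipped horizontally (left ↔ right).

The orange square is in the top-left of the first image and the top-right of the second — shapes on opposite sides of the vertical midline have swapped in a mirror flip.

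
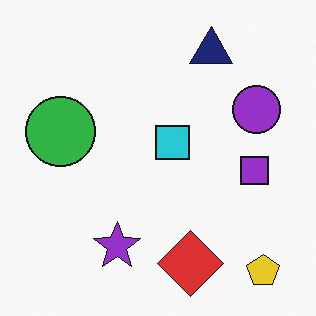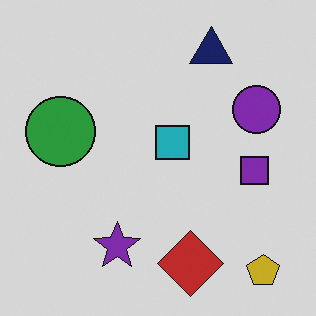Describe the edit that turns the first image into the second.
The transformation is: slightly darkened.

Every pixel — background and shapes alike — is uniformly darkened.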